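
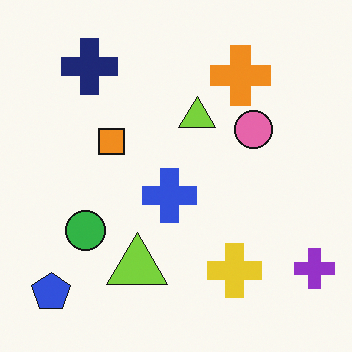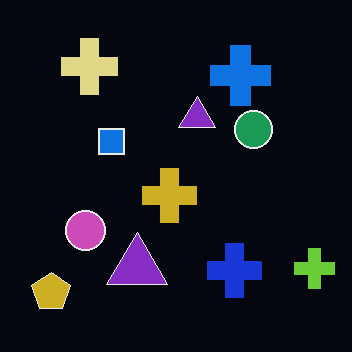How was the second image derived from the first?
The image was color-inverted (negative).

The light background has become dark and every shape's color is its complement — a photographic negative.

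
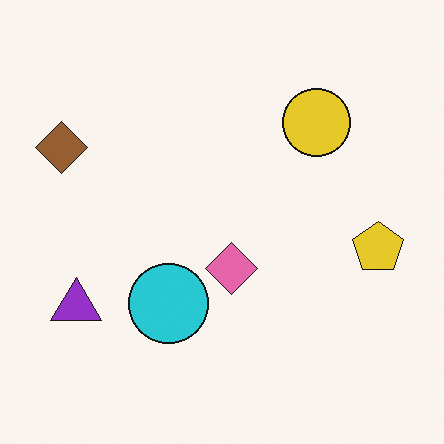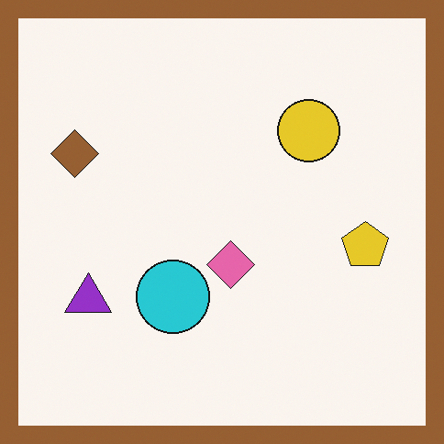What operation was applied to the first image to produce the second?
This is the original image framed with a brown border.

A solid brown frame runs around the edge of the second image, with the content slightly shrunk inside it.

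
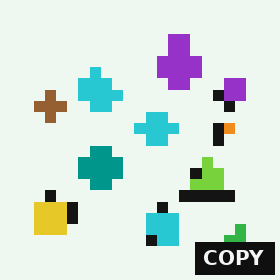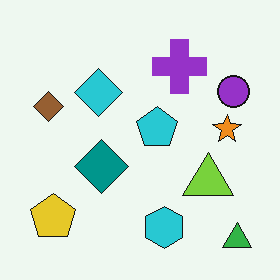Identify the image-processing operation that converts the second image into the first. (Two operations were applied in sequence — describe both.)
The first image is the second heavily pixelated into large blocks, then watermarked with the text "COPY" in the lower-right corner.

Shapes are reduced to large square blocks; fine edges and outlines are lost — a downscale-then-upscale (mosaic) effect. A dark label reading "COPY" appears in the lower-right corner.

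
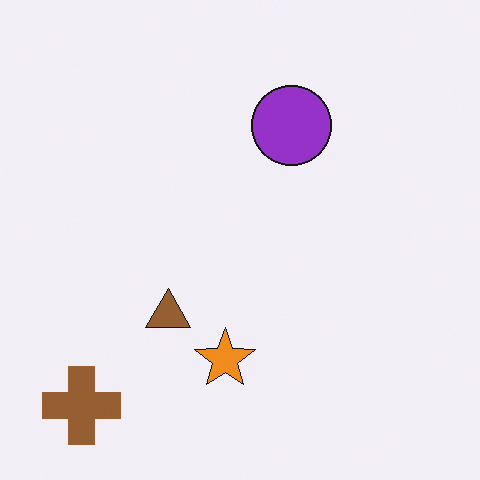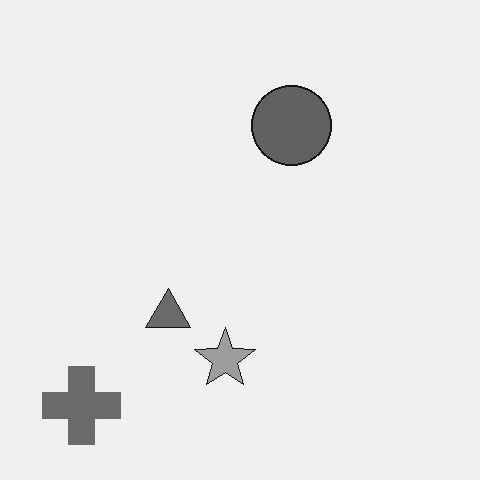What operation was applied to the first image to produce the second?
The transformation is: converted to grayscale.

All color is removed — every shape is now a shade of grey.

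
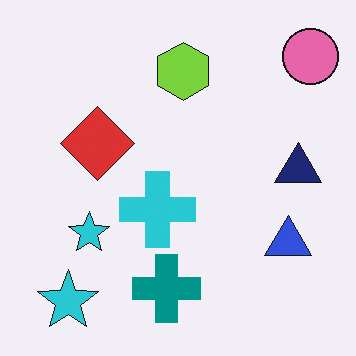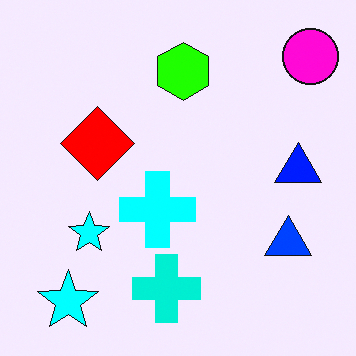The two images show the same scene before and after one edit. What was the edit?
This is the original image made much more vivid (saturation change).

All colors are more vivid — a global saturation change.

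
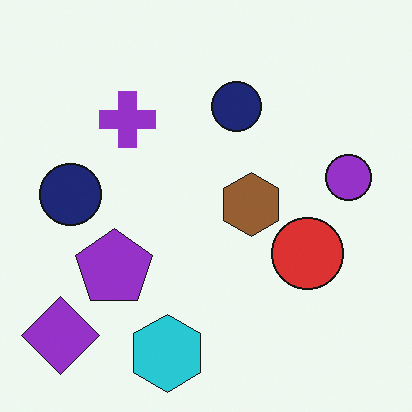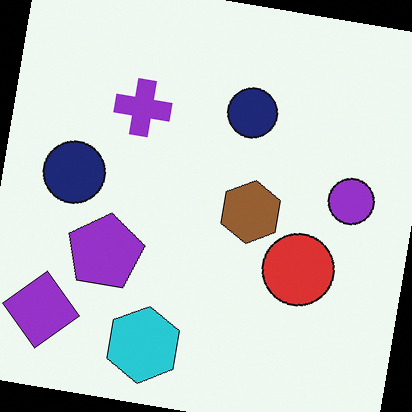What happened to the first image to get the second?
This is the original image rotated clockwise by a few degrees.

Every shape is tilted by the same angle and the image corners show triangular fill wedges — a whole-image rotation by a non-right angle.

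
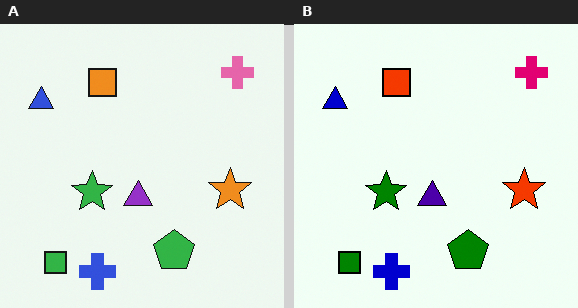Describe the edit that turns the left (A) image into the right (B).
The image was boosted in contrast.

Tones are pushed away from mid-grey across the whole image — a global contrast change.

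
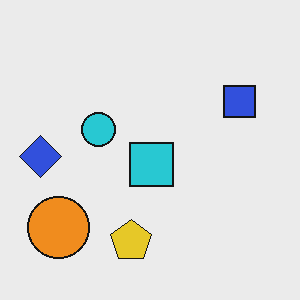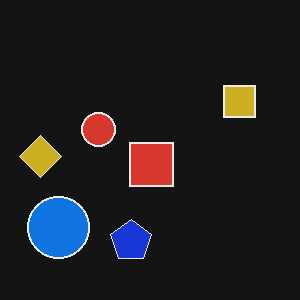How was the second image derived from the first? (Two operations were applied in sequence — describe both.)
The second image is the first given moderate JPEG compression, then color-inverted (negative).

Blocky 8×8 compression artifacts appear around shape edges and the flat background shows ringing — characteristic JPEG degradation. The light background has become dark and every shape's color is its complement — a photographic negative.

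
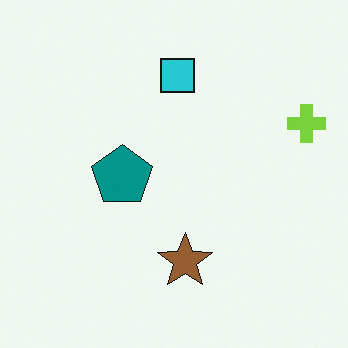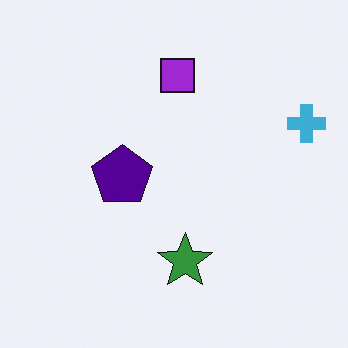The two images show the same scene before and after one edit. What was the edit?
This is the original image hue-shifted by a moderate amount.

Every shape's color has rotated by the same amount around the hue wheel — a uniform hue shift.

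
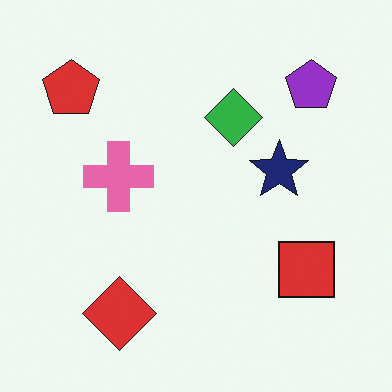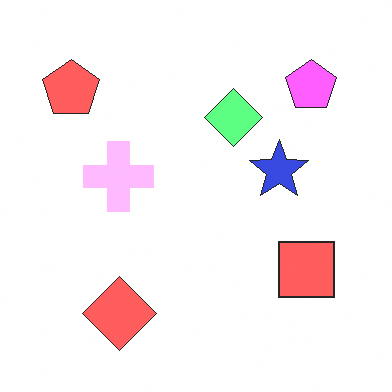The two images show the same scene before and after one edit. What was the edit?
This is the original image substantially brightened.

Every pixel — background and shapes alike — is uniformly brightened.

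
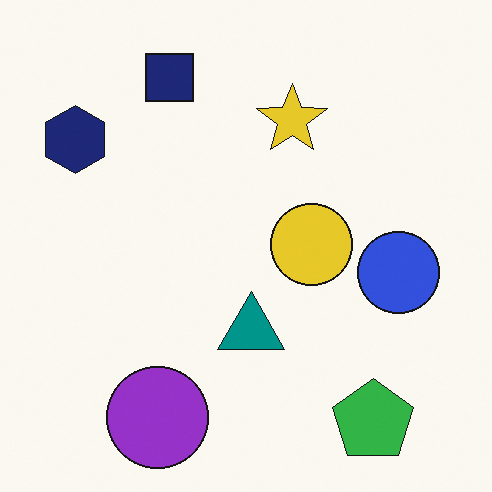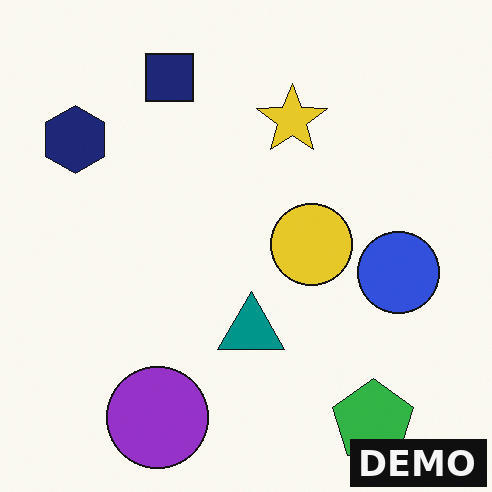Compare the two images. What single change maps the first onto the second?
The image was watermarked with the text "DEMO" in the lower-right corner.

A dark label reading "DEMO" appears in the lower-right corner.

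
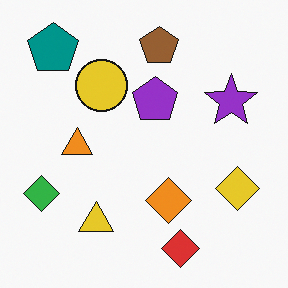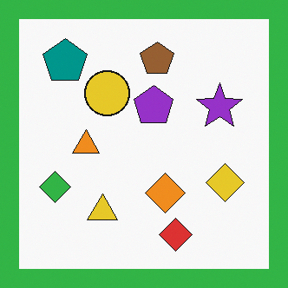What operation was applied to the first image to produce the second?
The image was framed with a green border.

A solid green frame runs around the edge of the second image, with the content slightly shrunk inside it.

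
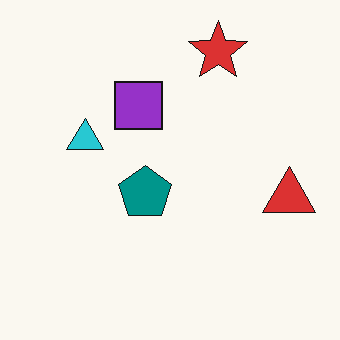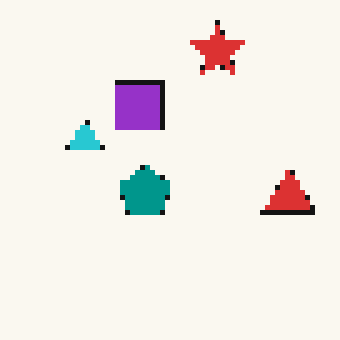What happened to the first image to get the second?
The transformation is: mildly pixelated.

Shapes are reduced to large square blocks; fine edges and outlines are lost — a downscale-then-upscale (mosaic) effect.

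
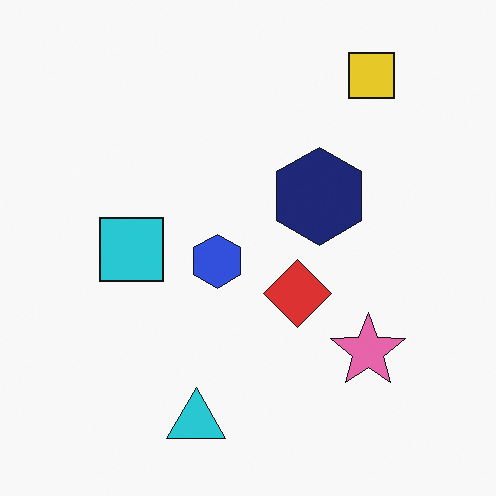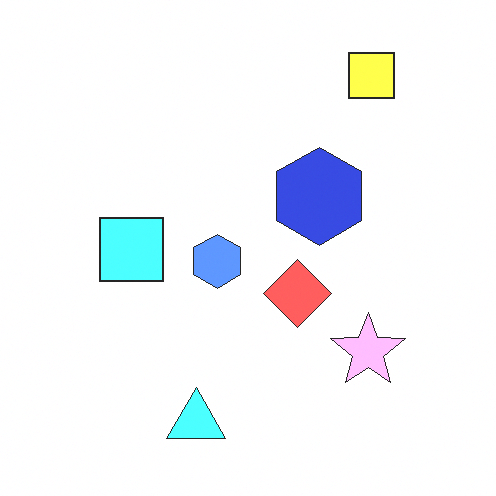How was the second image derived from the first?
It was noticeably brightened.

Every pixel — background and shapes alike — is uniformly brightened.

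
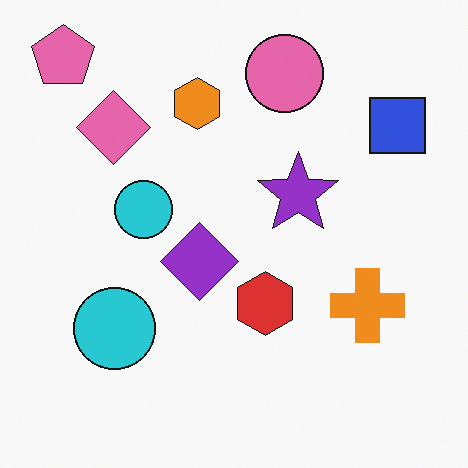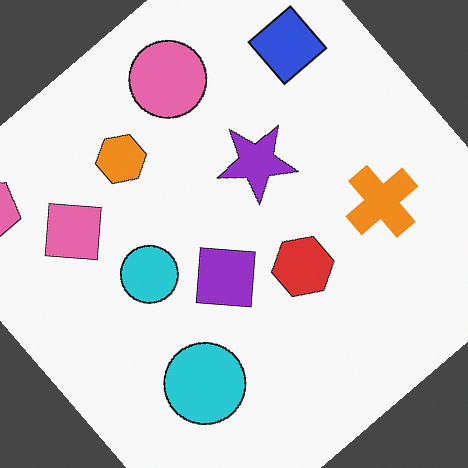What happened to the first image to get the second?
The image was rotated counter-clockwise by a large amount — several tens of degrees.

Every shape is tilted by the same angle and the image corners show triangular fill wedges — a whole-image rotation by a non-right angle.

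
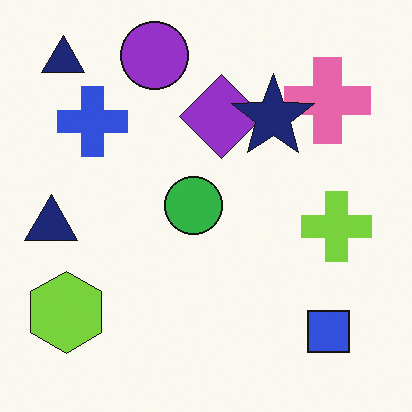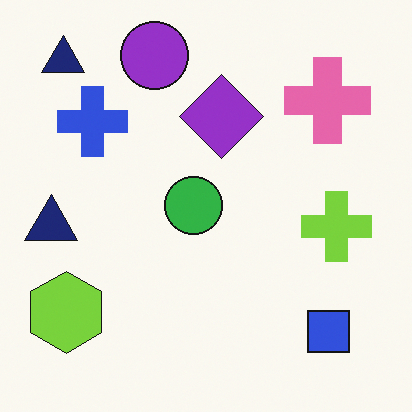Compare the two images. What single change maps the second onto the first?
The first image is the second overlaid with an additional navy star.

A navy star appears in the first image that is absent from the second.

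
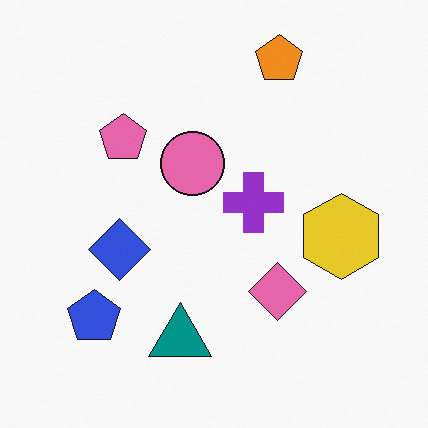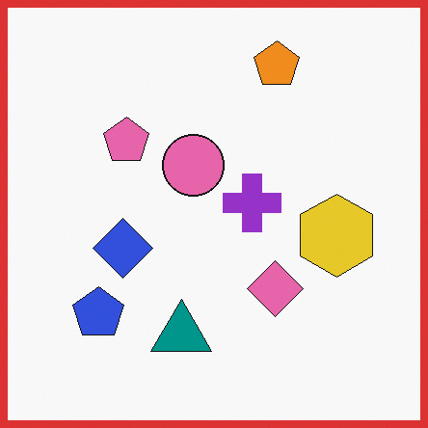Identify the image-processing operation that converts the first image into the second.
Framed with a red border.

A solid red frame runs around the edge of the second image, with the content slightly shrunk inside it.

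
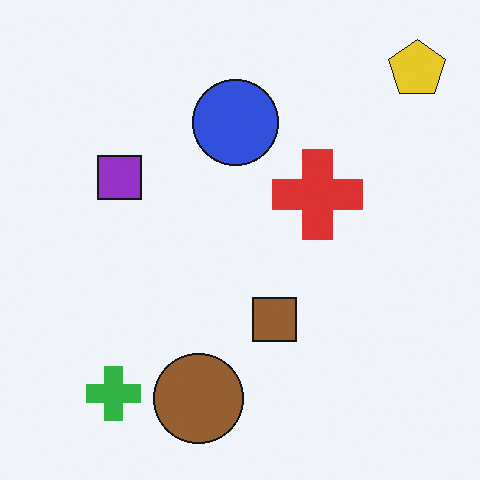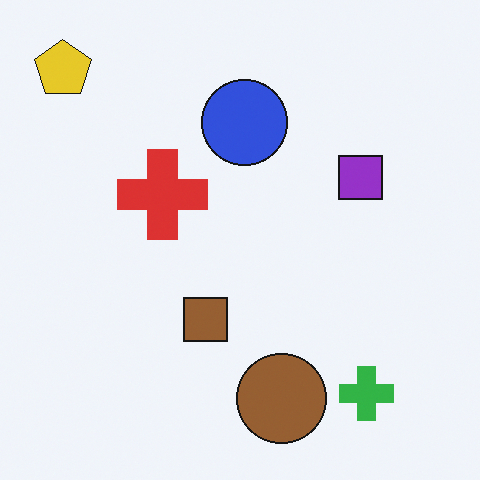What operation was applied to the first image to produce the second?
It was flipped horizontally (left ↔ right).

The yellow pentagon is in the top-right of the first image and the top-left of the second — shapes on opposite sides of the vertical midline have swapped in a mirror flip.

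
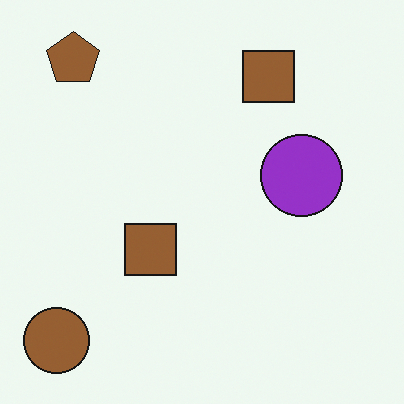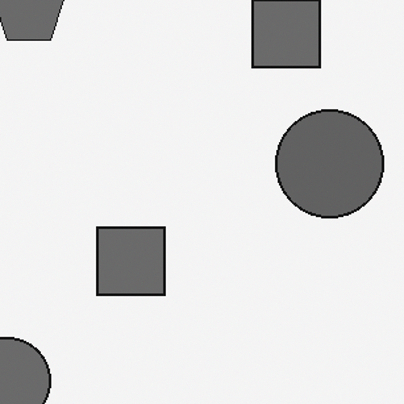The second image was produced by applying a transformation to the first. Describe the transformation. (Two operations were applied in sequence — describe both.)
This is the original image cropped slightly and scaled back up, then converted to grayscale.

The visible shapes are larger and the field of view is narrower; shapes near the original edges may be partly or wholly outside the frame — a crop-and-rescale. All color is removed — every shape is now a shade of grey.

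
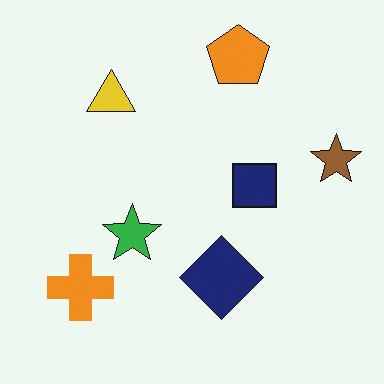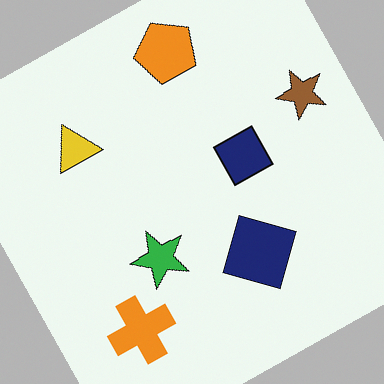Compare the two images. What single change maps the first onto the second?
It was rotated counter-clockwise by a moderate amount.

Every shape is tilted by the same angle and the image corners show triangular fill wedges — a whole-image rotation by a non-right angle.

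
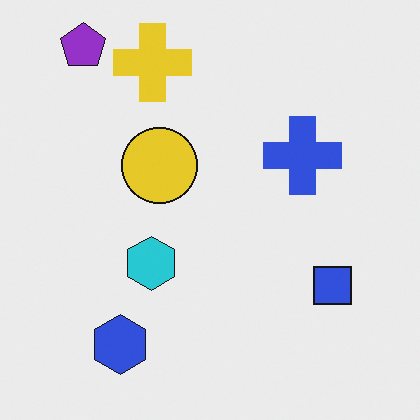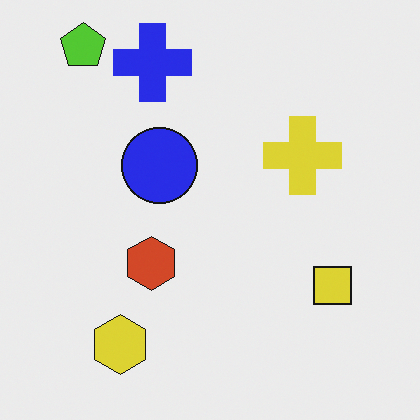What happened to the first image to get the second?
This is the original image hue-shifted through roughly half the color wheel.

Every shape's color has rotated by the same amount around the hue wheel — a uniform hue shift.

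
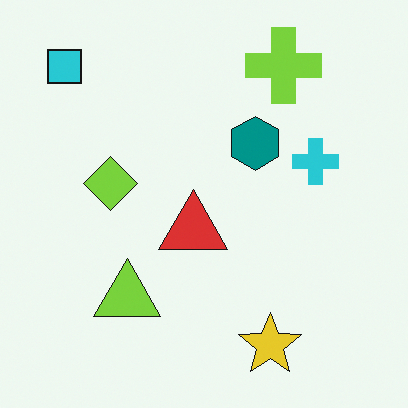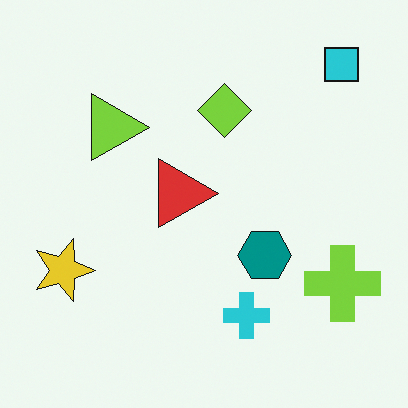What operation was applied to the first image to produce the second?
The image was rotated 90° clockwise.

The cyan square sits in the top-left of the first image and the top-right of the second — consistent with a whole-image 90° clockwise rotation.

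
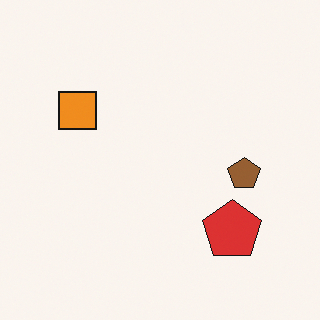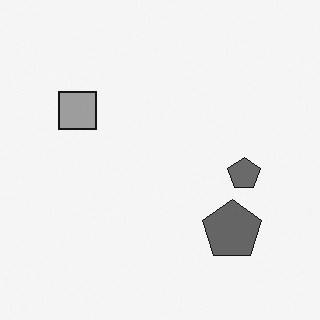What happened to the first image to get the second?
The transformation is: converted to grayscale.

All color is removed — every shape is now a shade of grey.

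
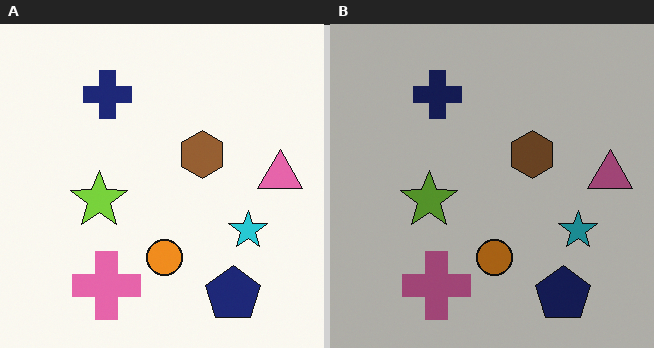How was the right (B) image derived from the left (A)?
It was substantially darkened.

Every pixel — background and shapes alike — is uniformly darkened.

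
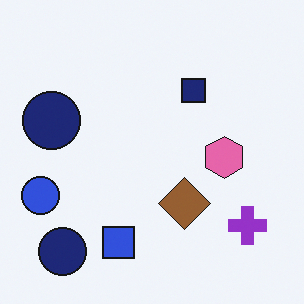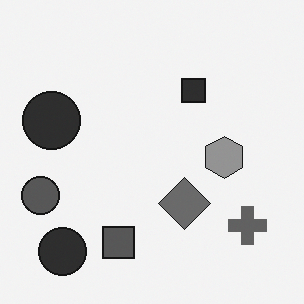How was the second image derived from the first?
It was converted to grayscale.

All color is removed — every shape is now a shade of grey.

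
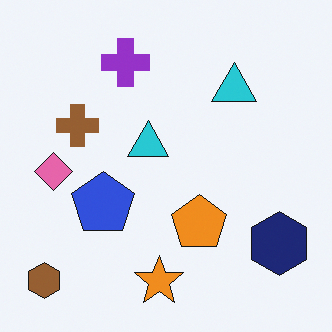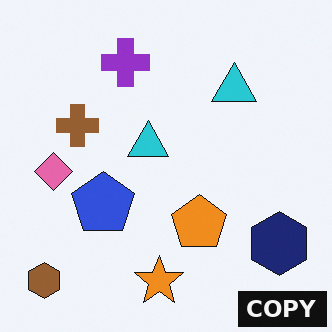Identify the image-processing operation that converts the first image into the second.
This is the original image watermarked with the text "COPY" in the lower-right corner.

A dark label reading "COPY" appears in the lower-right corner.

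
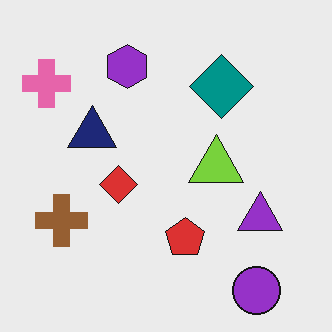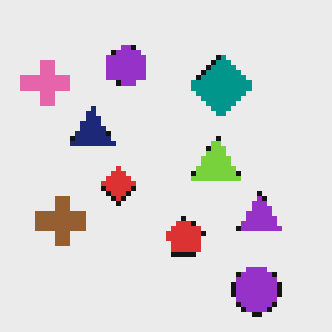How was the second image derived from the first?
It was lightly pixelated (a mild mosaic effect).

Shapes are reduced to large square blocks; fine edges and outlines are lost — a downscale-then-upscale (mosaic) effect.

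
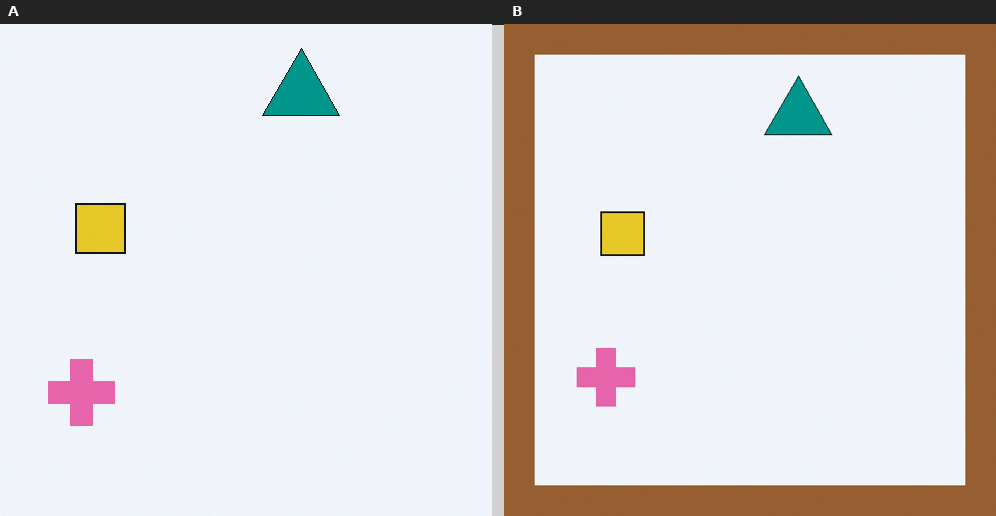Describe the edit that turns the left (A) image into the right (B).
This is the original image framed with a brown border.

A solid brown frame runs around the edge of the right (B) image, with the content slightly shrunk inside it.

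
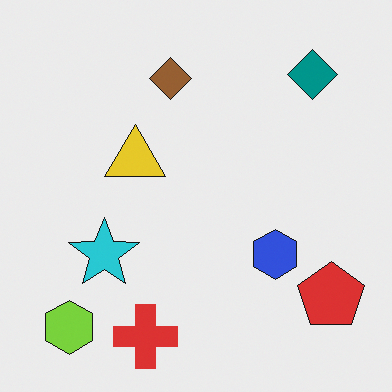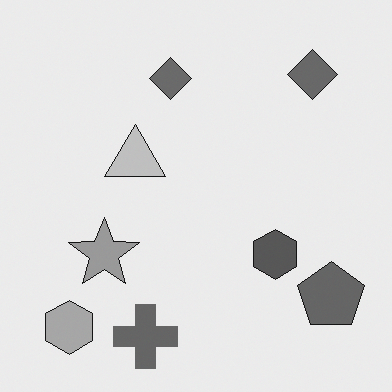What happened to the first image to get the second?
It was converted to grayscale.

All color is removed — every shape is now a shade of grey.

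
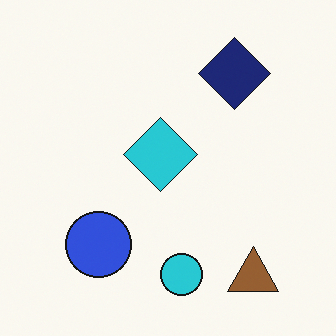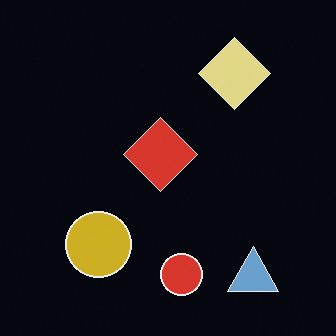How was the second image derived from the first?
The second image is the first color-inverted (negative).

The light background has become dark and every shape's color is its complement — a photographic negative.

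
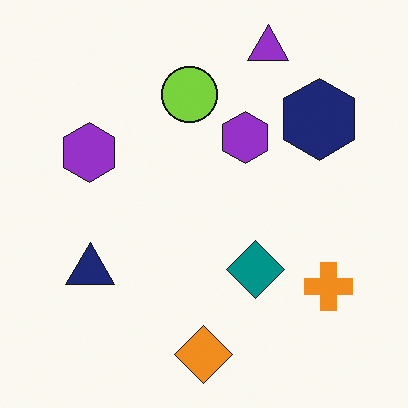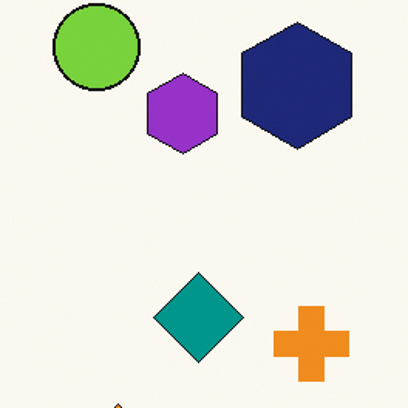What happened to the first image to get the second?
Cropped to a modestly smaller region and rescaled.

The visible shapes are larger and the field of view is narrower; shapes near the original edges may be partly or wholly outside the frame — a crop-and-rescale.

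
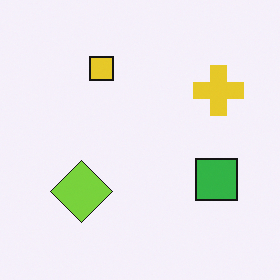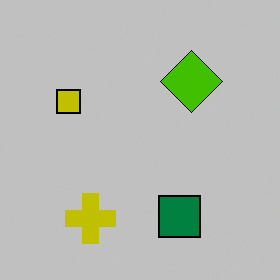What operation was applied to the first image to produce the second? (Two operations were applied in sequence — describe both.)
The second image is the first aggressively posterized, then transposed (reflected across the top-left ↔ bottom-right diagonal).

Each flat color has snapped to a coarser quantized level — most visibly, the near-white background has dropped to a flat grey. Shapes have swapped their row and column positions — what was in the top-right is now in the bottom-left — a diagonal reflection.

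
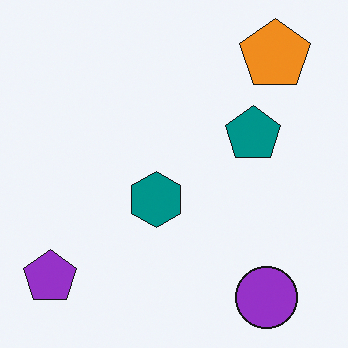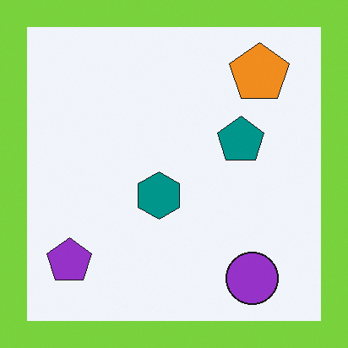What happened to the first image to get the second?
The image was framed with a lime border.

A solid lime frame runs around the edge of the second image, with the content slightly shrunk inside it.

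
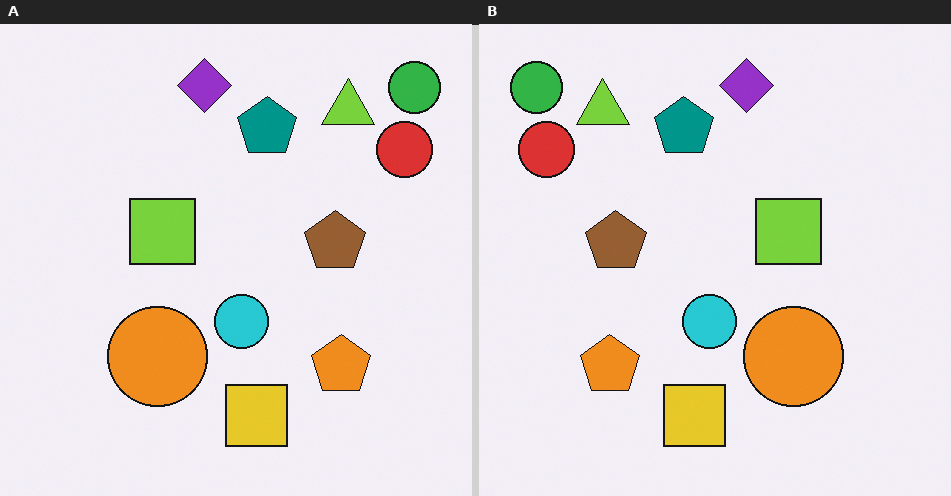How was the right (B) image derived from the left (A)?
The image was flipped horizontally (left ↔ right).

The green circle is in the top-right of the left (A) image and the top-left of the right (B) — shapes on opposite sides of the vertical midline have swapped in a mirror flip.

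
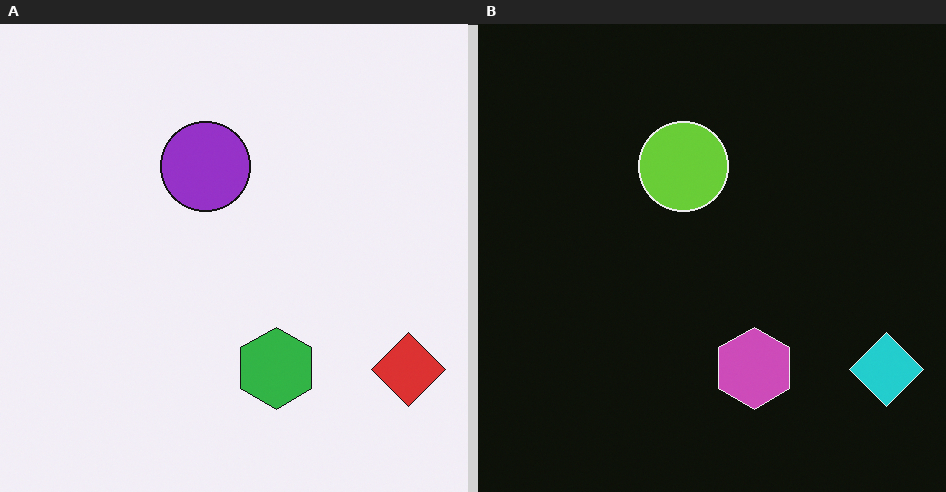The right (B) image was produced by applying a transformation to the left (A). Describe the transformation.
The right (B) image is the left (A) color-inverted (negative).

The light background has become dark and every shape's color is its complement — a photographic negative.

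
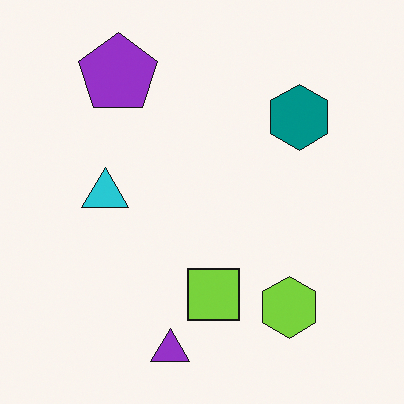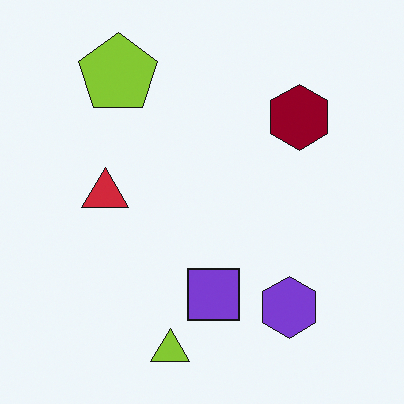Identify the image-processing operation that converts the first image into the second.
The image was hue-shifted by a large amount.

Every shape's color has rotated by the same amount around the hue wheel — a uniform hue shift.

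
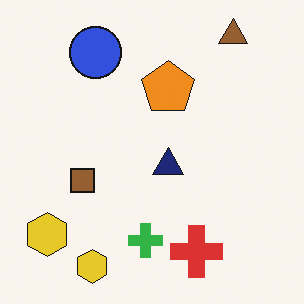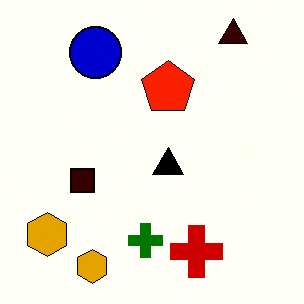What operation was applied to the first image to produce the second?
Boosted in contrast.

Tones are pushed away from mid-grey across the whole image — a global contrast change.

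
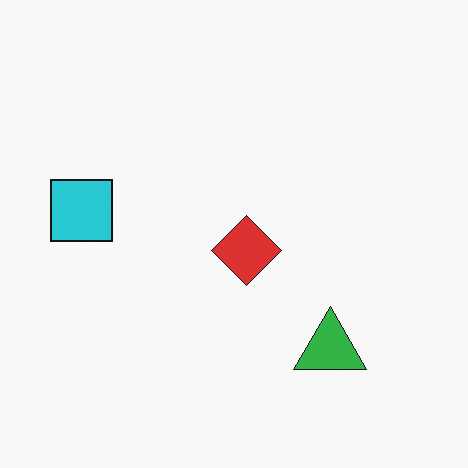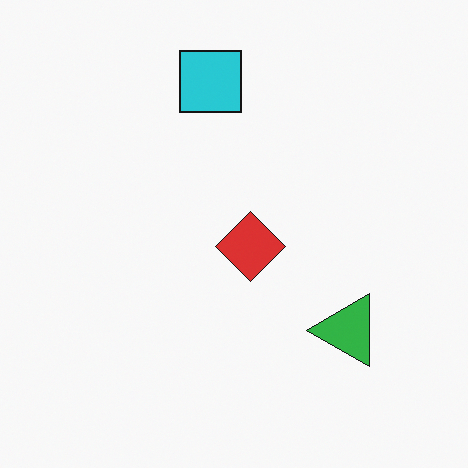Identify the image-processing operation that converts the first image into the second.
The transformation is: transposed (reflected across the top-left ↔ bottom-right diagonal).

Shapes have swapped their row and column positions — what was in the top-right is now in the bottom-left — a diagonal reflection.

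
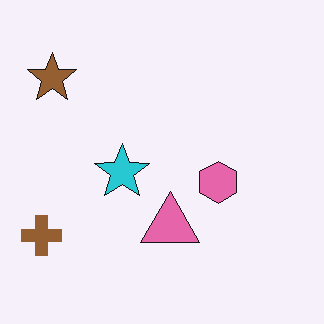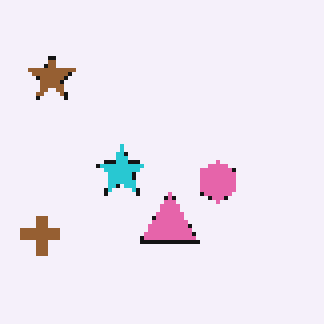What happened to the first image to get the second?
It was mildly pixelated.

Shapes are reduced to large square blocks; fine edges and outlines are lost — a downscale-then-upscale (mosaic) effect.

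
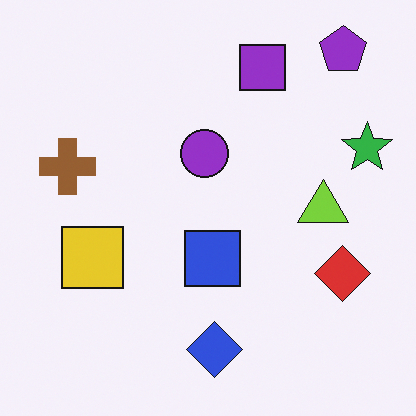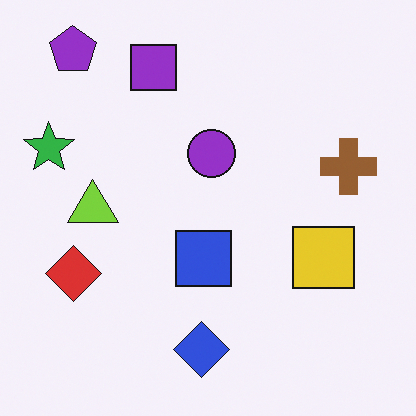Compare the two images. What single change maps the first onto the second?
The transformation is: flipped horizontally (left ↔ right).

The green star is in the right of the first image and the left of the second — shapes on opposite sides of the vertical midline have swapped in a mirror flip.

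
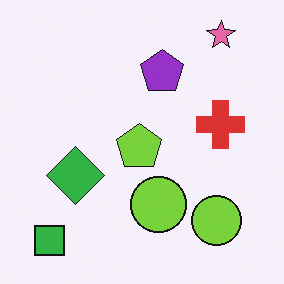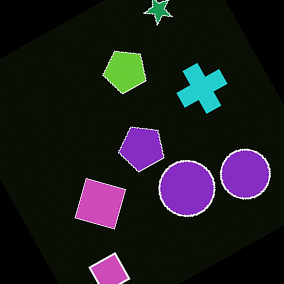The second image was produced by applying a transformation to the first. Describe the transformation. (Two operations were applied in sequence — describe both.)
This is the original image color-inverted (negative), then rotated counter-clockwise by a clearly visible amount.

The light background has become dark and every shape's color is its complement — a photographic negative. Every shape is tilted by the same angle and the image corners show triangular fill wedges — a whole-image rotation by a non-right angle.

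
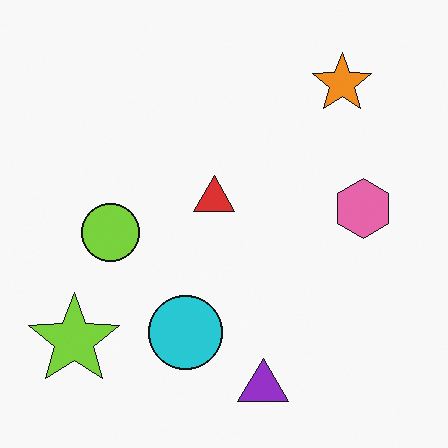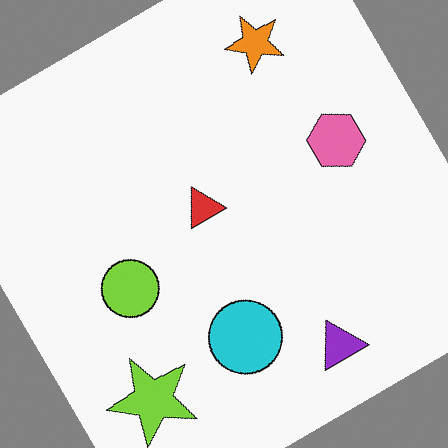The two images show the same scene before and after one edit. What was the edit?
It was rotated counter-clockwise by a large amount — several tens of degrees.

Every shape is tilted by the same angle and the image corners show triangular fill wedges — a whole-image rotation by a non-right angle.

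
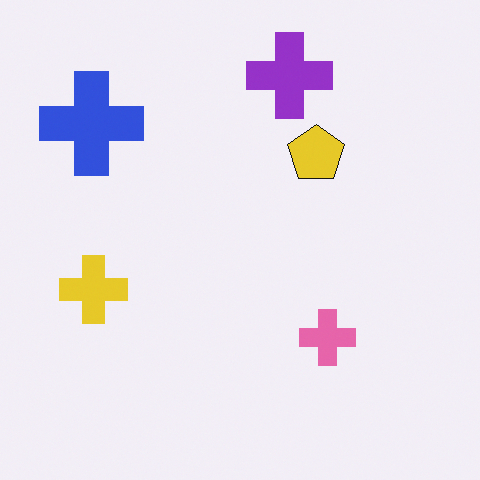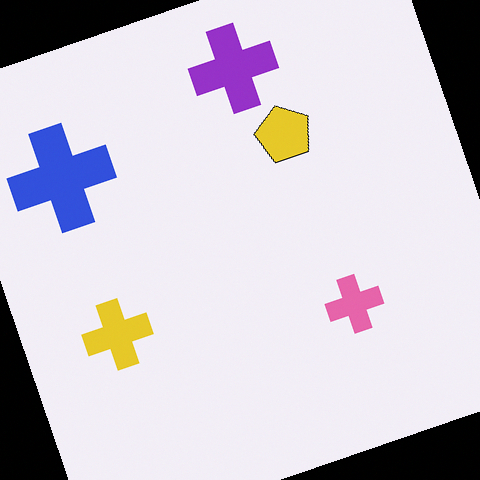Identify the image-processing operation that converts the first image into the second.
The transformation is: rotated counter-clockwise by a clearly visible amount.

Every shape is tilted by the same angle and the image corners show triangular fill wedges — a whole-image rotation by a non-right angle.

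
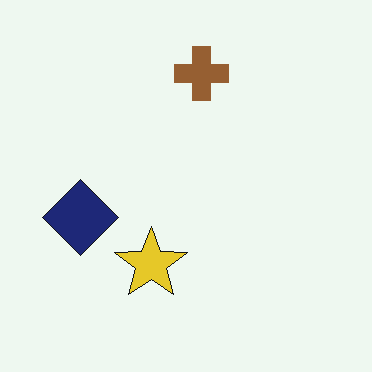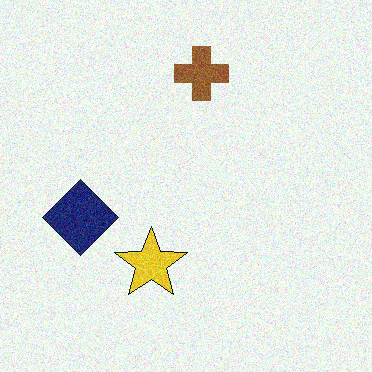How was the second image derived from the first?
The transformation is: degraded with moderate additive noise.

Random speckle covers the whole image, including the flat background.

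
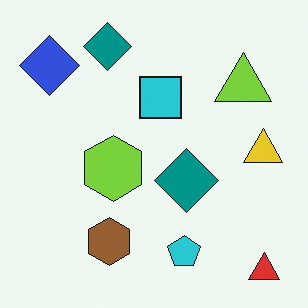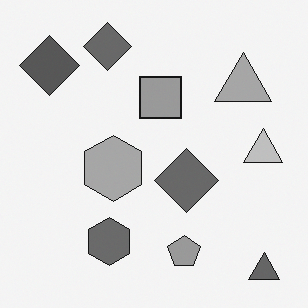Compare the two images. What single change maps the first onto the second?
It was converted to grayscale.

All color is removed — every shape is now a shade of grey.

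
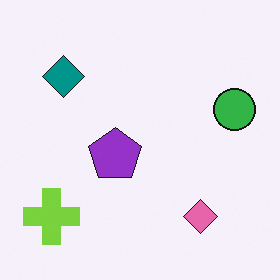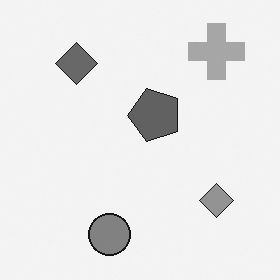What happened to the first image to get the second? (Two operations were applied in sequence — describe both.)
Converted to grayscale, then transposed (reflected across the top-left ↔ bottom-right diagonal).

All color is removed — every shape is now a shade of grey. Shapes have swapped their row and column positions — what was in the top-right is now in the bottom-left — a diagonal reflection.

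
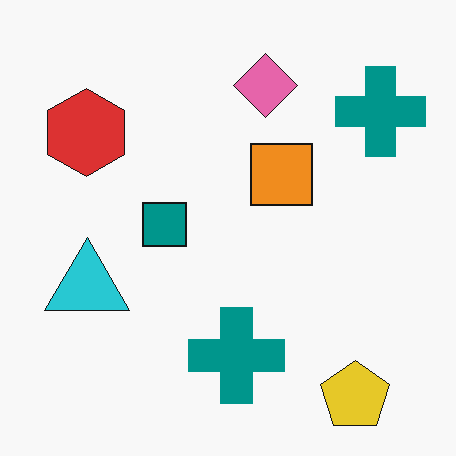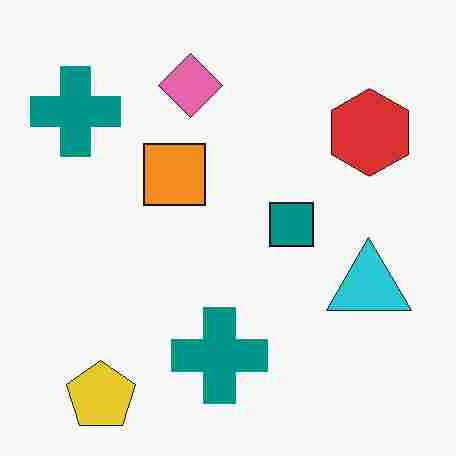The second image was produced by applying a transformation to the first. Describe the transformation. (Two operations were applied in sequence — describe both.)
The image was heavily JPEG-compressed with obvious blocking artifacts, then flipped horizontally (left ↔ right).

Blocky 8×8 compression artifacts appear around shape edges and the flat background shows ringing — characteristic JPEG degradation. The red hexagon is in the top-left of the first image and the top-right of the second — shapes on opposite sides of the vertical midline have swapped in a mirror flip.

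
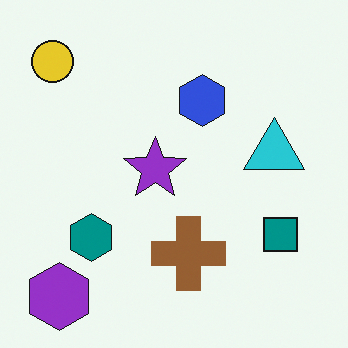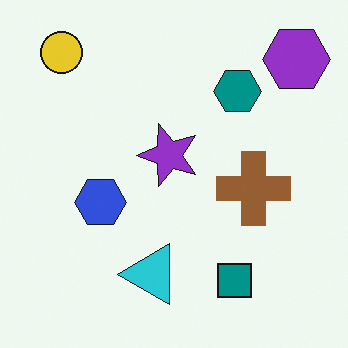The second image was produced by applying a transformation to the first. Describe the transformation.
Transposed (reflected across the top-left ↔ bottom-right diagonal).

Shapes have swapped their row and column positions — what was in the top-right is now in the bottom-left — a diagonal reflection.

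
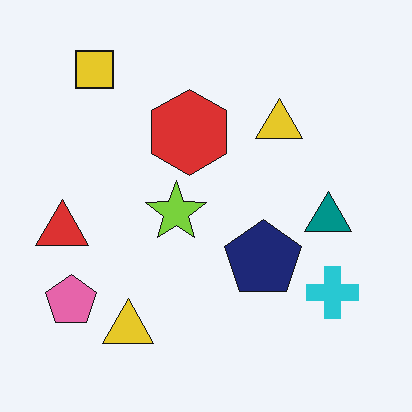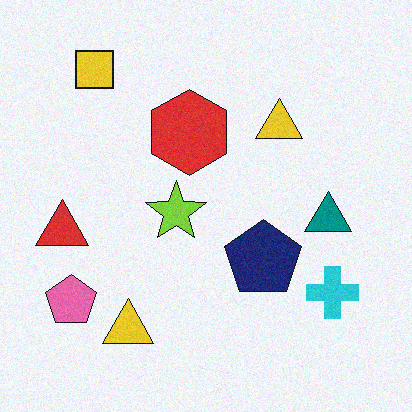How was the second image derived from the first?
It was degraded with subtle gaussian noise.

Random speckle covers the whole image, including the flat background.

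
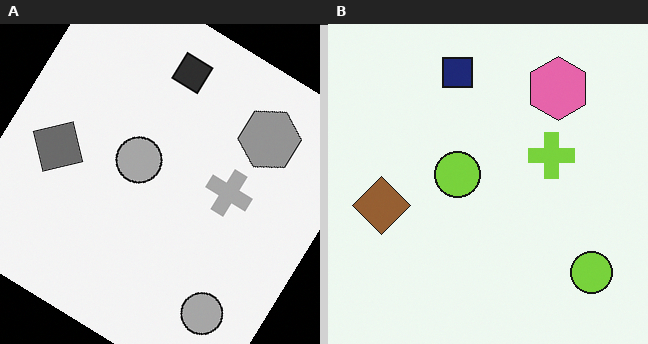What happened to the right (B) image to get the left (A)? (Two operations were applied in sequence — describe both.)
It was rotated clockwise by a large amount — several tens of degrees, then converted to grayscale.

Every shape is tilted by the same angle and the image corners show triangular fill wedges — a whole-image rotation by a non-right angle. All color is removed — every shape is now a shade of grey.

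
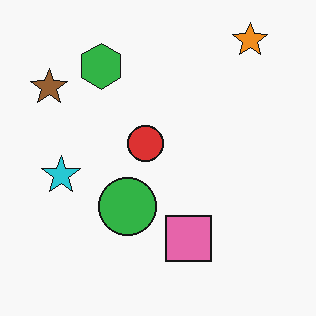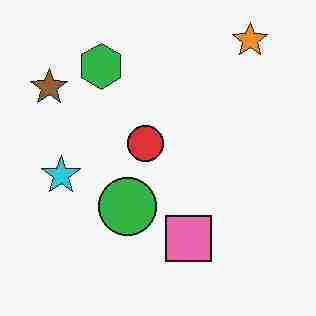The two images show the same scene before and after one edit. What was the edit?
The transformation is: degraded with heavy JPEG compression.

Blocky 8×8 compression artifacts appear around shape edges and the flat background shows ringing — characteristic JPEG degradation.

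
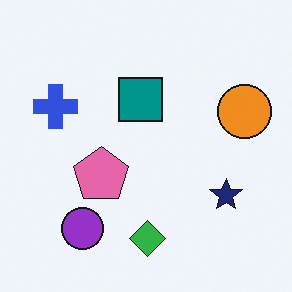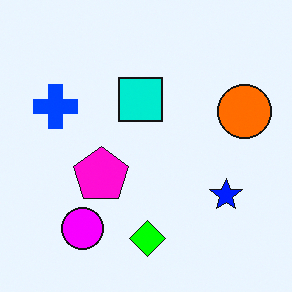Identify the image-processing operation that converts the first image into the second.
This is the original image made much more vivid (saturation change).

All colors are more vivid — a global saturation change.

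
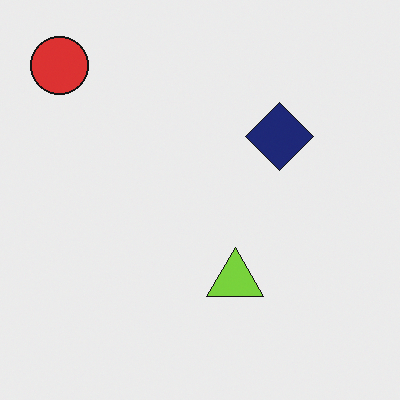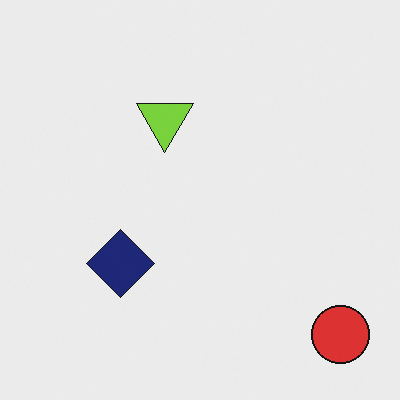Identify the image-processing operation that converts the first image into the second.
The image was rotated 180°.

The red circle sits in the top-left of the first image and the bottom-right of the second — consistent with a whole-image 180° rotation.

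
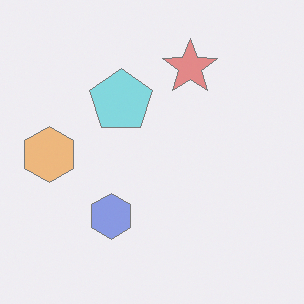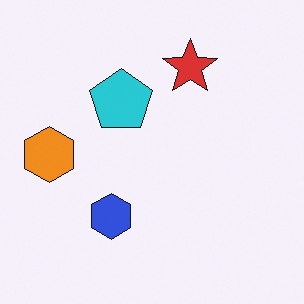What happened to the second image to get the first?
The first image is the second given much lower contrast.

Tones are pushed toward mid-grey across the whole image — a global contrast change.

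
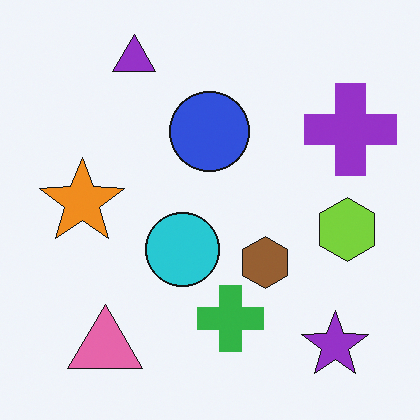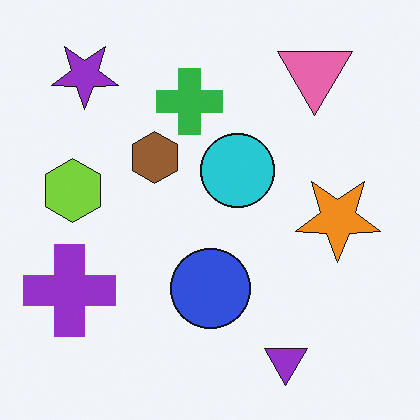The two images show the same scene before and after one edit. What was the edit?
It was rotated 180°.

The purple star sits in the bottom-right of the first image and the top-left of the second — consistent with a whole-image 180° rotation.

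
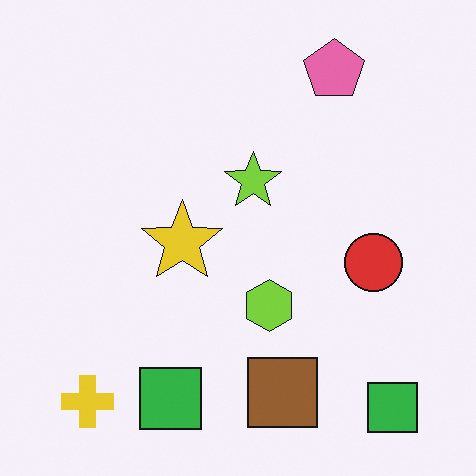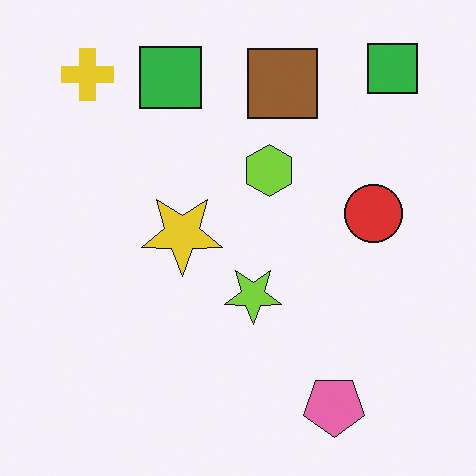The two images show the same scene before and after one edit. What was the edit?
This is the original image flipped vertically (top ↔ bottom).

The pink pentagon is in the top-right of the first image and the bottom-right of the second — shapes on opposite sides of the horizontal midline have swapped in a mirror flip.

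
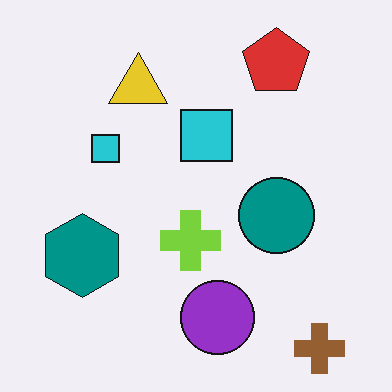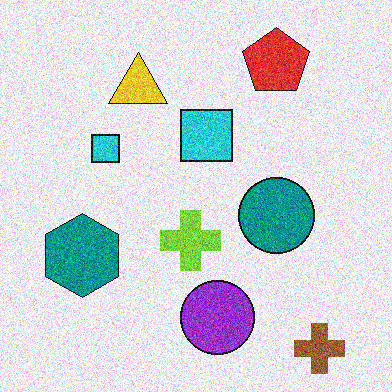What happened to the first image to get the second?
The second image is the first degraded with strong gaussian noise.

Random speckle covers the whole image, including the flat background.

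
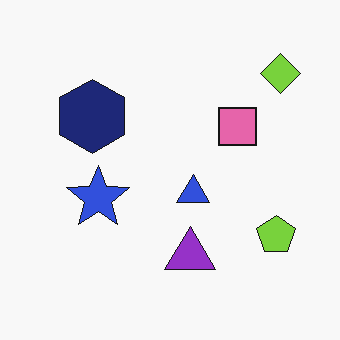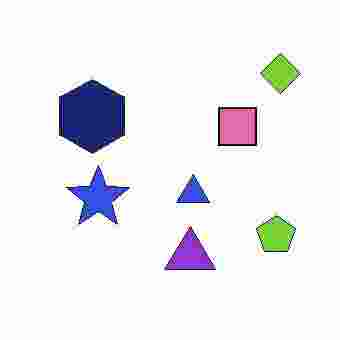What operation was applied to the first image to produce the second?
The transformation is: degraded with heavy JPEG compression.

Blocky 8×8 compression artifacts appear around shape edges and the flat background shows ringing — characteristic JPEG degradation.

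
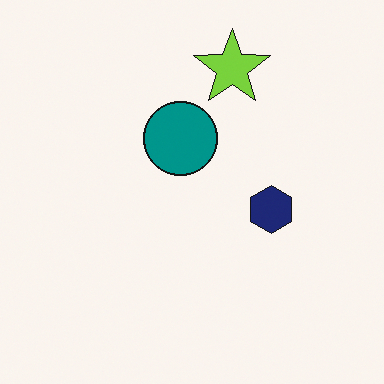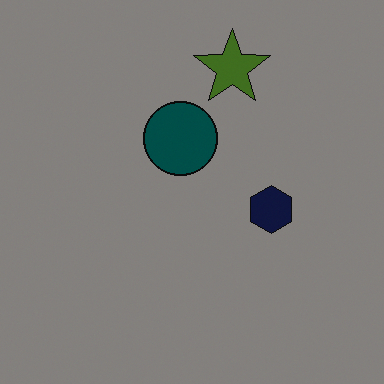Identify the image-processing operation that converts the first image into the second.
The second image is the first noticeably darkened.

Every pixel — background and shapes alike — is uniformly darkened.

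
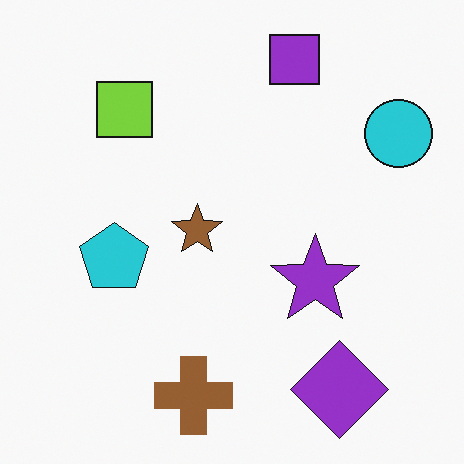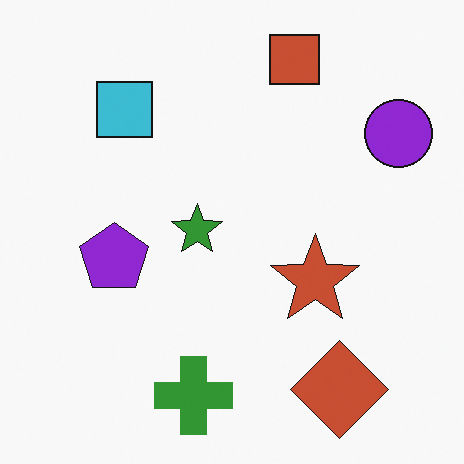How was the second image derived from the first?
The second image is the first hue-shifted through roughly a third of the color wheel.

Every shape's color has rotated by the same amount around the hue wheel — a uniform hue shift.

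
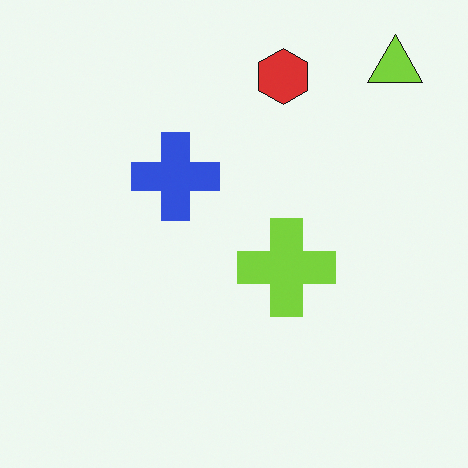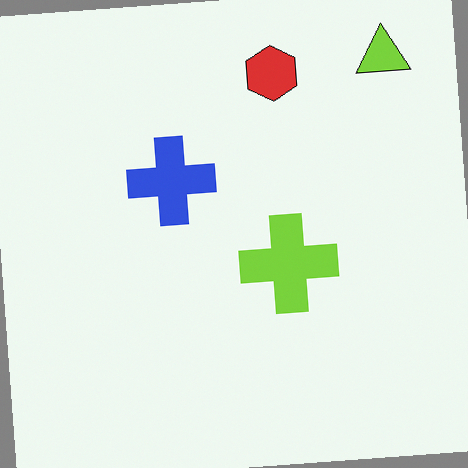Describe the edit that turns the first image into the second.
The image was rotated counter-clockwise by a small amount.

Every shape is tilted by the same angle and the image corners show triangular fill wedges — a whole-image rotation by a non-right angle.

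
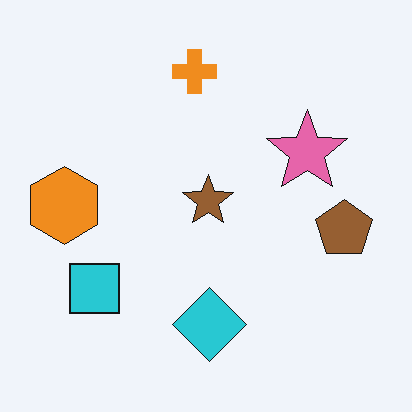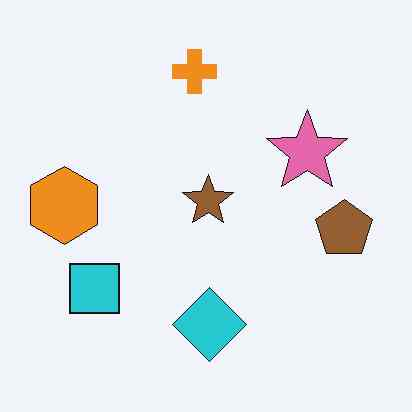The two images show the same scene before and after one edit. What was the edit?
This is the original image JPEG-compressed with visible artifacts.

Blocky 8×8 compression artifacts appear around shape edges and the flat background shows ringing — characteristic JPEG degradation.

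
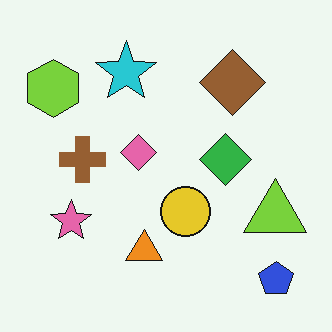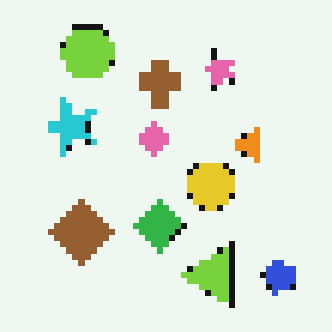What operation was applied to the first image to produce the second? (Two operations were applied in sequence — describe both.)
It was pixelated into visible square blocks, then transposed (reflected across the top-left ↔ bottom-right diagonal).

Shapes are reduced to large square blocks; fine edges and outlines are lost — a downscale-then-upscale (mosaic) effect. Shapes have swapped their row and column positions — what was in the top-right is now in the bottom-left — a diagonal reflection.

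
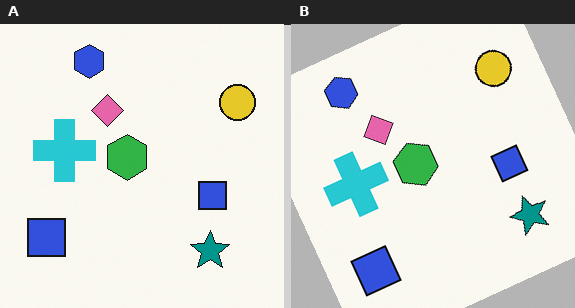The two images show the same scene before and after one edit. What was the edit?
This is the original image rotated counter-clockwise by a clearly visible amount.

Every shape is tilted by the same angle and the image corners show triangular fill wedges — a whole-image rotation by a non-right angle.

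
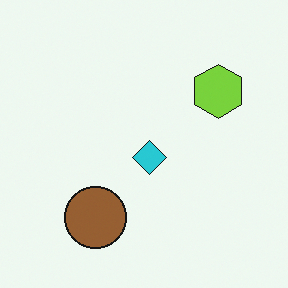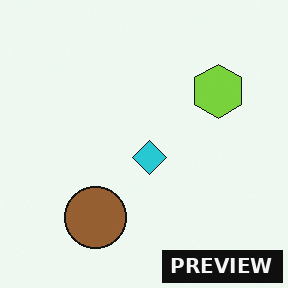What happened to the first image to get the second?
It was watermarked with the text "PREVIEW" in the lower-right corner.

A dark label reading "PREVIEW" appears in the lower-right corner.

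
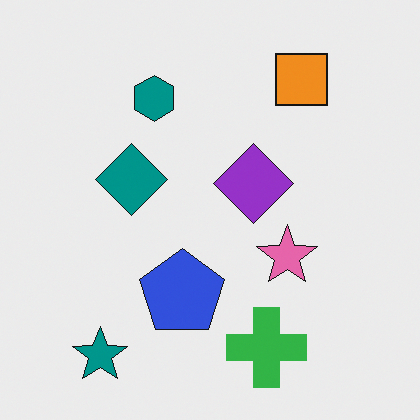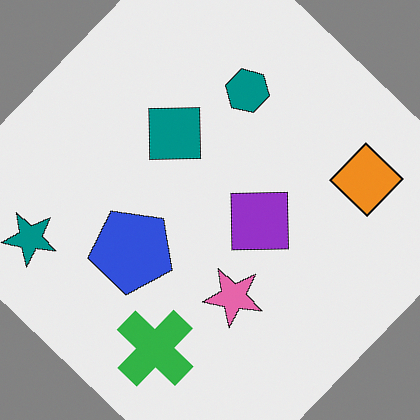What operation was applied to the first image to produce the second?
This is the original image rotated clockwise by a large amount — several tens of degrees.

Every shape is tilted by the same angle and the image corners show triangular fill wedges — a whole-image rotation by a non-right angle.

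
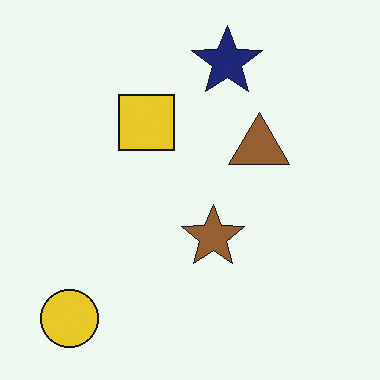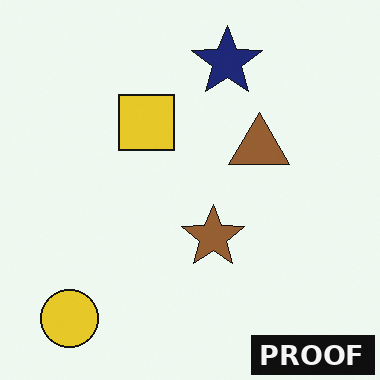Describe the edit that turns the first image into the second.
The transformation is: watermarked with the text "PROOF" in the lower-right corner.

A dark label reading "PROOF" appears in the lower-right corner.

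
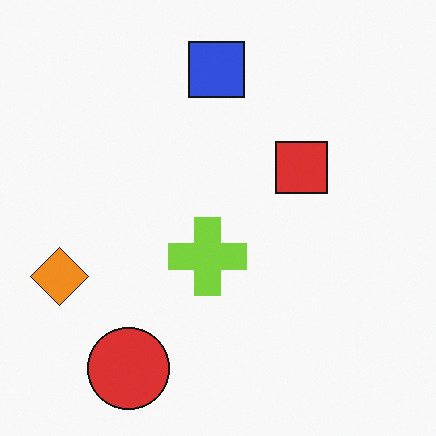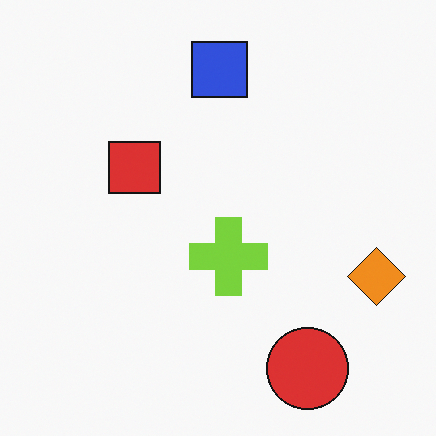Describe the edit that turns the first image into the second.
Flipped horizontally (left ↔ right).

The orange diamond is in the left of the first image and the right of the second — shapes on opposite sides of the vertical midline have swapped in a mirror flip.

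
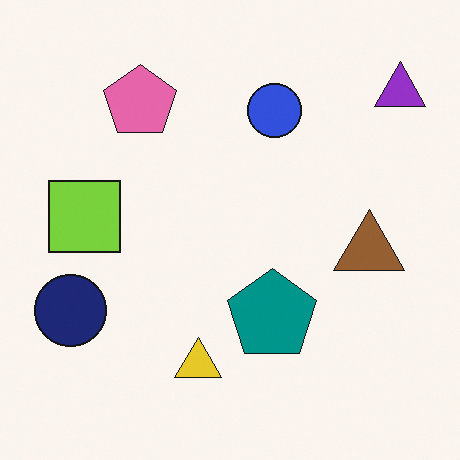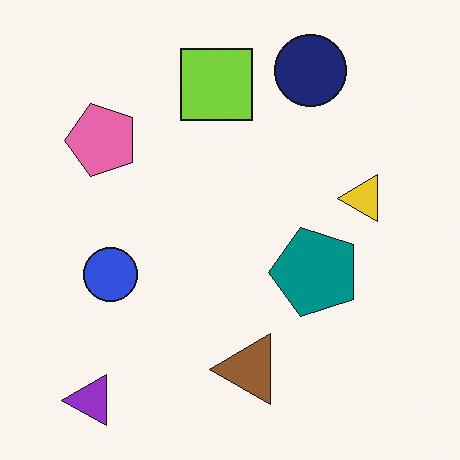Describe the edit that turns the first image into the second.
The image was transposed (reflected across the top-left ↔ bottom-right diagonal).

Shapes have swapped their row and column positions — what was in the top-right is now in the bottom-left — a diagonal reflection.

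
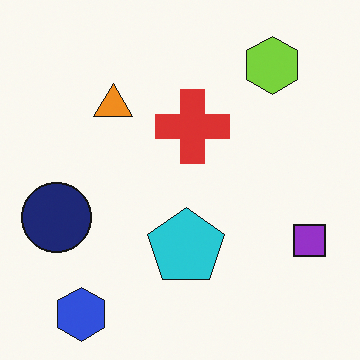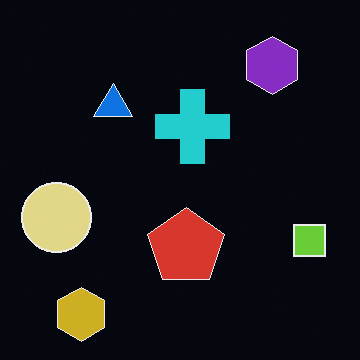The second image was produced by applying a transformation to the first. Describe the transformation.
The second image is the first color-inverted (negative).

The light background has become dark and every shape's color is its complement — a photographic negative.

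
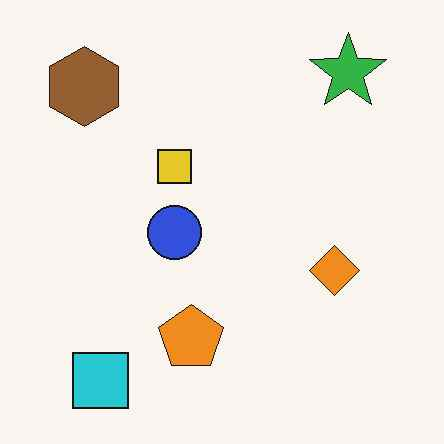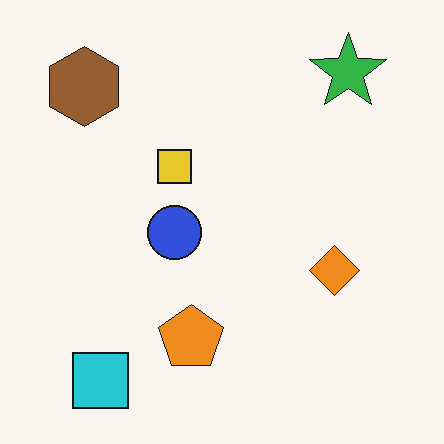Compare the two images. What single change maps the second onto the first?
The first image is the second given moderate JPEG compression.

Blocky 8×8 compression artifacts appear around shape edges and the flat background shows ringing — characteristic JPEG degradation.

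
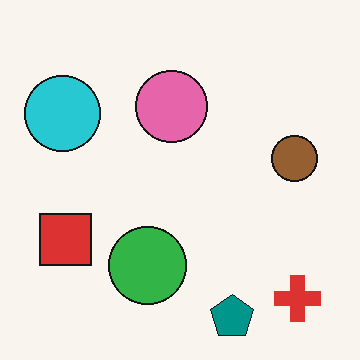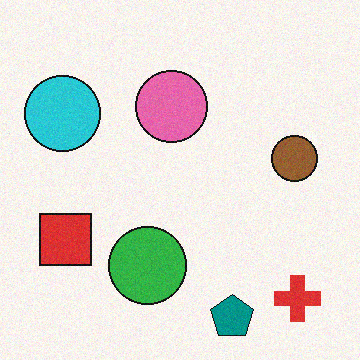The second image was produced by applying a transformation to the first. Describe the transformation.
Degraded with subtle gaussian noise.

Random speckle covers the whole image, including the flat background.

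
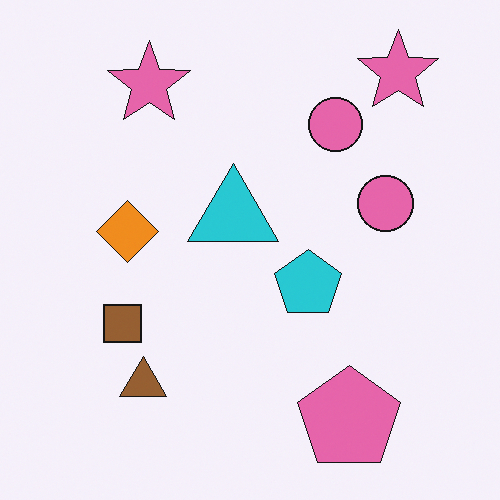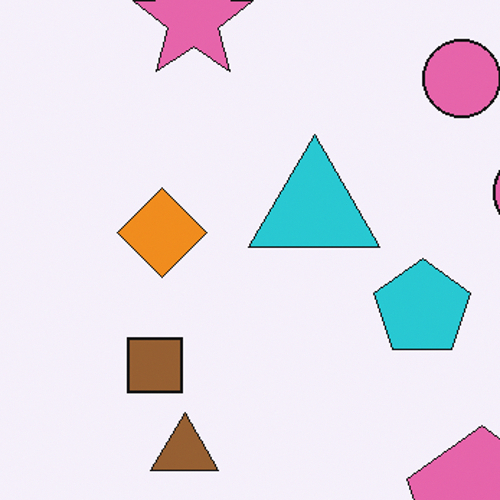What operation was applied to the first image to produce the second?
The image was cropped to a modestly smaller region and rescaled.

The visible shapes are larger and the field of view is narrower; shapes near the original edges may be partly or wholly outside the frame — a crop-and-rescale.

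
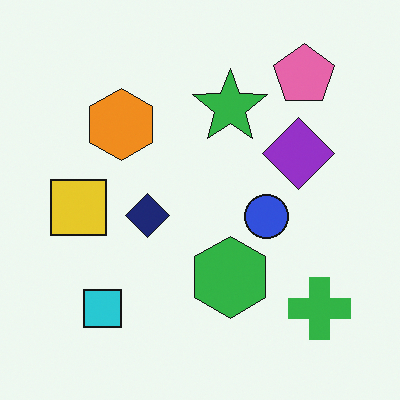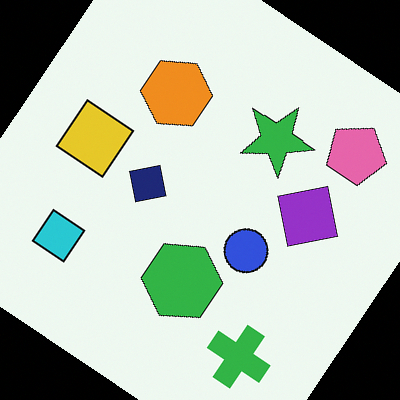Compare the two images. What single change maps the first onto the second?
The second image is the first rotated clockwise by a large amount — several tens of degrees.

Every shape is tilted by the same angle and the image corners show triangular fill wedges — a whole-image rotation by a non-right angle.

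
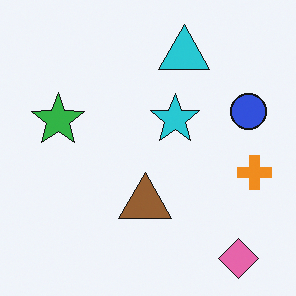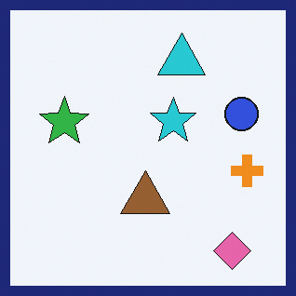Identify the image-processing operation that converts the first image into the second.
The second image is the first framed with a navy border.

A solid navy frame runs around the edge of the second image, with the content slightly shrunk inside it.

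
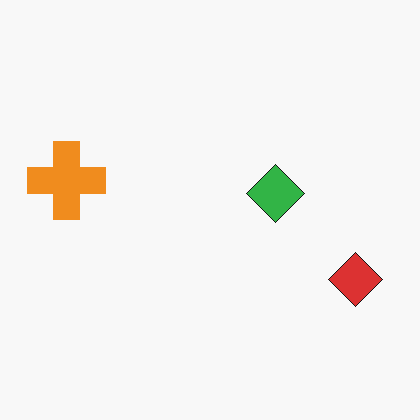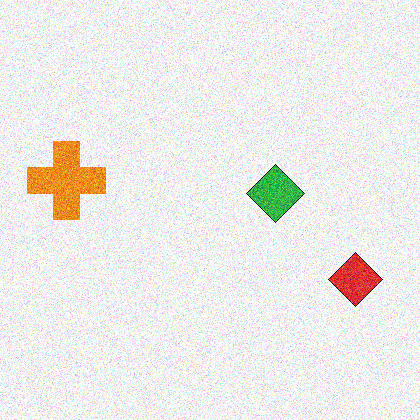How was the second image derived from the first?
Degraded with moderate additive noise.

Random speckle covers the whole image, including the flat background.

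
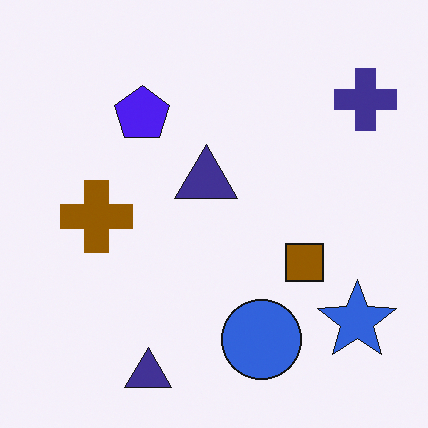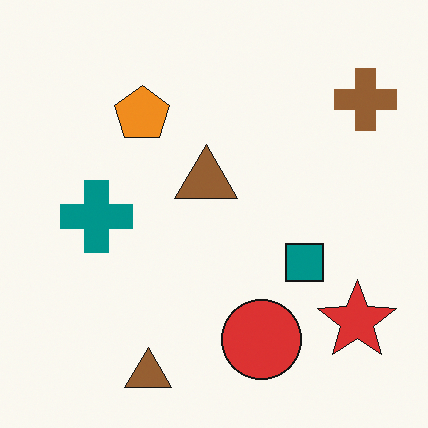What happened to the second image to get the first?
Hue-shifted by a large amount.

Every shape's color has rotated by the same amount around the hue wheel — a uniform hue shift.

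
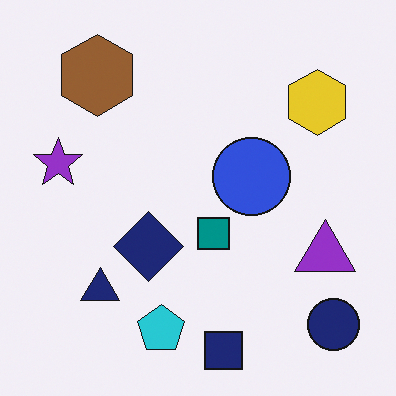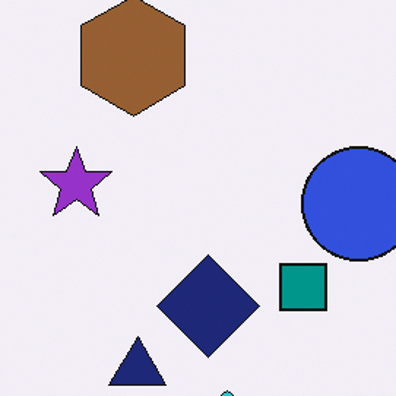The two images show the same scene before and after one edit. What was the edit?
The image was cropped to a modestly smaller region and rescaled.

The visible shapes are larger and the field of view is narrower; shapes near the original edges may be partly or wholly outside the frame — a crop-and-rescale.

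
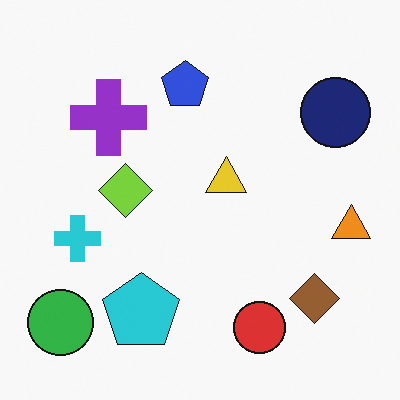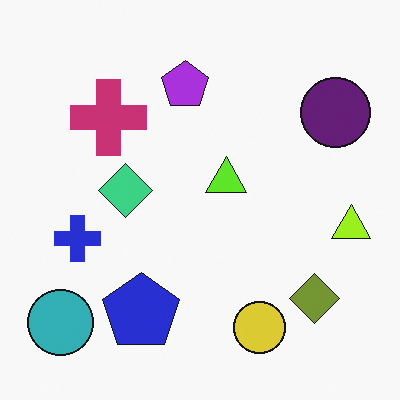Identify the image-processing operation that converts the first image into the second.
This is the original image hue-shifted by a small amount.

Every shape's color has rotated by the same amount around the hue wheel — a uniform hue shift.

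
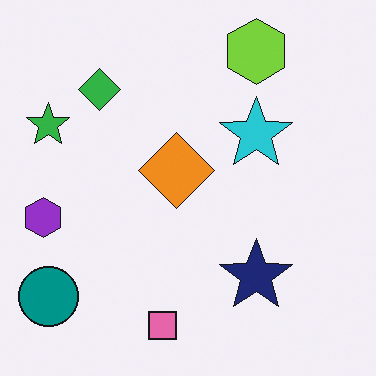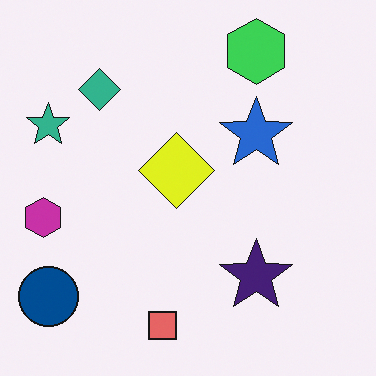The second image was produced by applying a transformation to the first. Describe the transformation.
The transformation is: hue-shifted by a small amount.

Every shape's color has rotated by the same amount around the hue wheel — a uniform hue shift.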